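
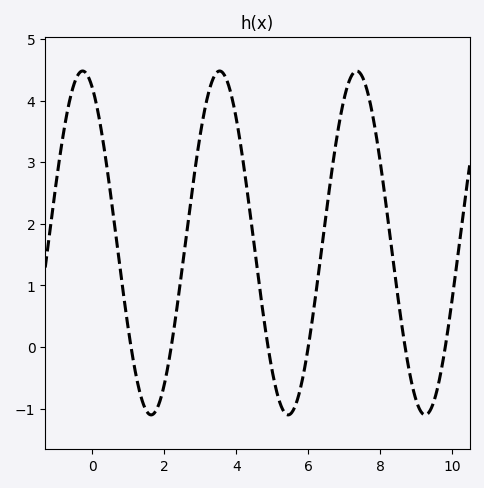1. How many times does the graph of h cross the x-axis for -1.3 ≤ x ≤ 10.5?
6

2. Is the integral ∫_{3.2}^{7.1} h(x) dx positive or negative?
positive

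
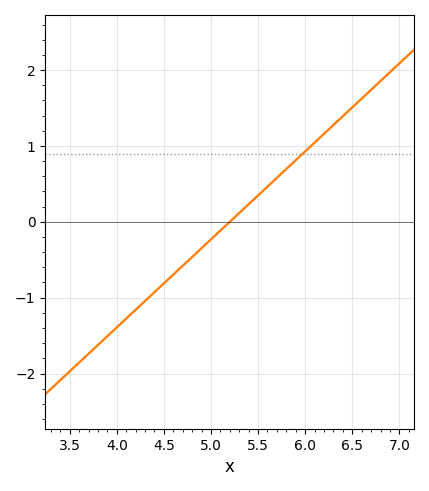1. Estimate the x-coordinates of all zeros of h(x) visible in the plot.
5.2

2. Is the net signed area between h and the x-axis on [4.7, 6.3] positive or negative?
positive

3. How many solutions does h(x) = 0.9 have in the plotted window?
1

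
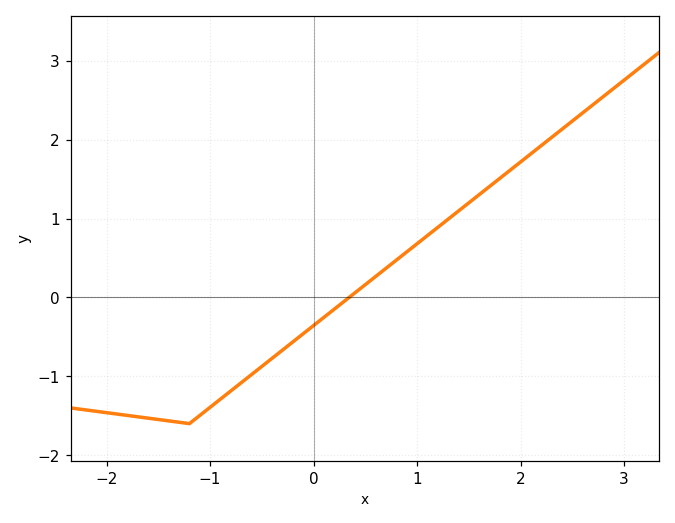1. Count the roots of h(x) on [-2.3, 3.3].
1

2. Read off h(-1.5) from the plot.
-1.5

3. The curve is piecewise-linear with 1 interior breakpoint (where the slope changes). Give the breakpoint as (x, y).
(-1.2, -1.6)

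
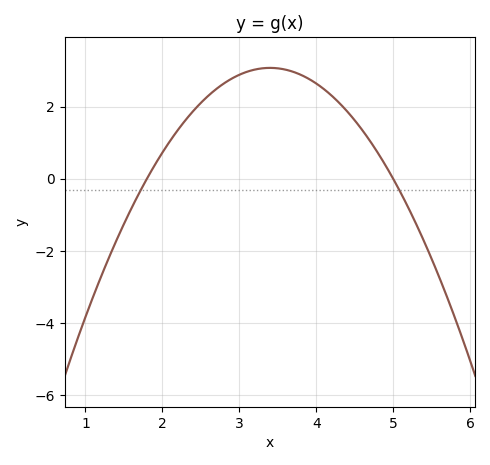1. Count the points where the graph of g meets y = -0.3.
2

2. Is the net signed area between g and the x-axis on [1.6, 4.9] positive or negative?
positive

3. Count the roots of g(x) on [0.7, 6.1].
2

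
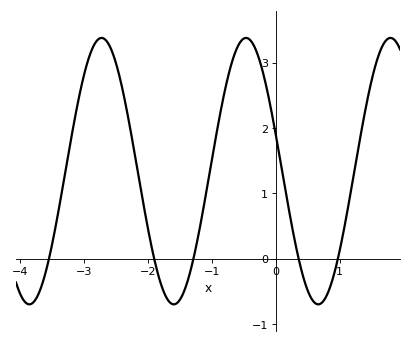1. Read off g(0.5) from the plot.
-0.5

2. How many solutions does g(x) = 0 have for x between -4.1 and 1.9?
5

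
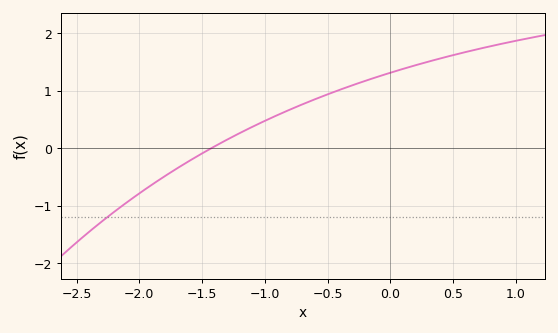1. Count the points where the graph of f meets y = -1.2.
1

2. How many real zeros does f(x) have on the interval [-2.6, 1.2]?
1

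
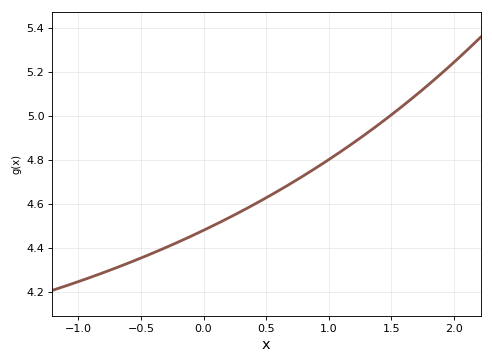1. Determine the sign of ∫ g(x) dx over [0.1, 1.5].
positive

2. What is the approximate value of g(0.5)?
4.63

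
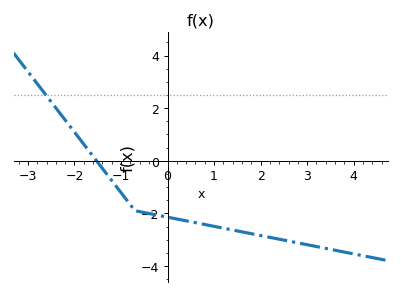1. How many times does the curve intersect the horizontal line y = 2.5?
1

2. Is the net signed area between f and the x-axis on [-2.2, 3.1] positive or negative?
negative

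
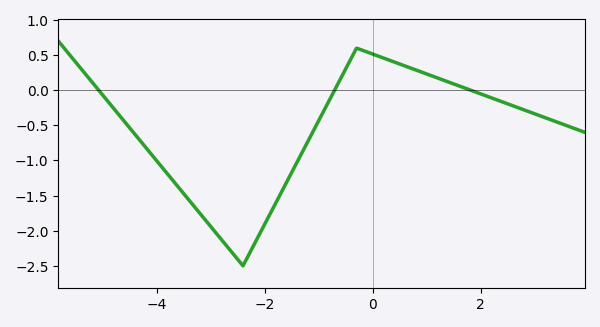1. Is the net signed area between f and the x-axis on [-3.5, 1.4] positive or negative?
negative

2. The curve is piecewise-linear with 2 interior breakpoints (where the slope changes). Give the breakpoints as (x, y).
(-2.4, -2.5); (-0.3, 0.6)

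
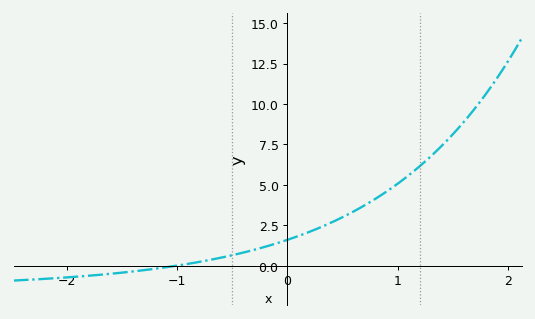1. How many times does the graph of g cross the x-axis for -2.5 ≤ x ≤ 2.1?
1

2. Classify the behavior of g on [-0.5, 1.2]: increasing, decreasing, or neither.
increasing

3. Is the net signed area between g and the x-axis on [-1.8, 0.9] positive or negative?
positive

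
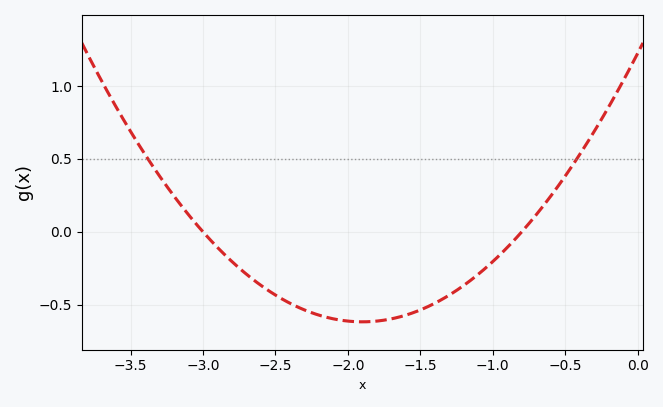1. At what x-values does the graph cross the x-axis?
-3, -0.8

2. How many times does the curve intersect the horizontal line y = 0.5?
2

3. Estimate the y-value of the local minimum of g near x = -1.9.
-0.6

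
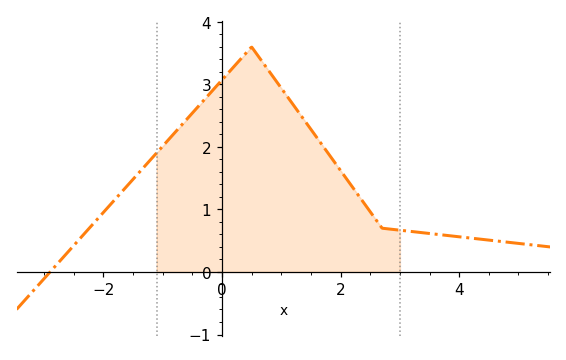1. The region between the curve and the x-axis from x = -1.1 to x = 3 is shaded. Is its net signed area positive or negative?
positive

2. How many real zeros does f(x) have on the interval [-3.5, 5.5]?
1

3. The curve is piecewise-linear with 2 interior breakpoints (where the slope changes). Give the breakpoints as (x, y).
(0.5, 3.6); (2.7, 0.7)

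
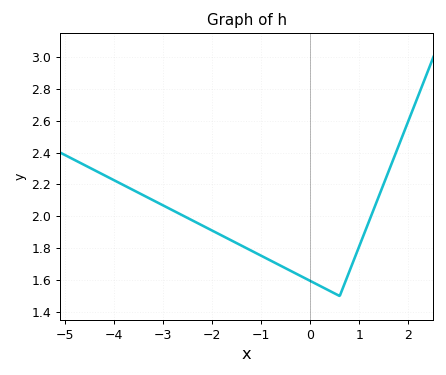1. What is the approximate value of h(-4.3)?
2.28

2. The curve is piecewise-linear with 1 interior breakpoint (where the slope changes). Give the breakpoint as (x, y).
(0.6, 1.5)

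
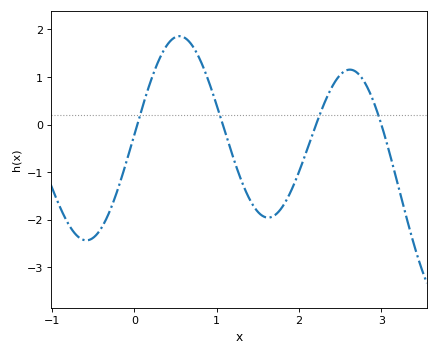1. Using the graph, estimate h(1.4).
-1.6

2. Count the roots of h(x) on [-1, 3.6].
4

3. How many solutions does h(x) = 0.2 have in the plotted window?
4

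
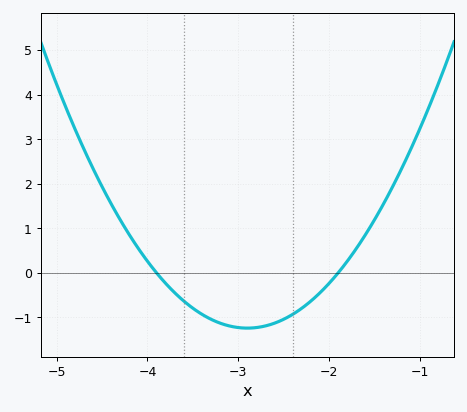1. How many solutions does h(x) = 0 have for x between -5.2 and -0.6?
2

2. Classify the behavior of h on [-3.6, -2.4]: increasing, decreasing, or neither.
neither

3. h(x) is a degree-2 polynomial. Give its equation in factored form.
y = 1.24(x + 3.9)(x + 1.9)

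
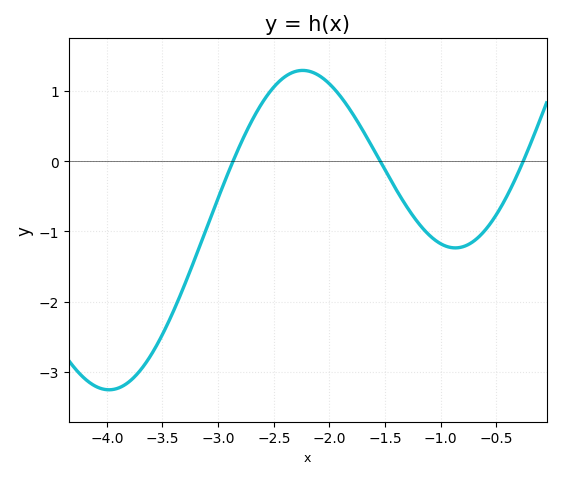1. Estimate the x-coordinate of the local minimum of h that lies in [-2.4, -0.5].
-0.9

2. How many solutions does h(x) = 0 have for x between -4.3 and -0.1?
3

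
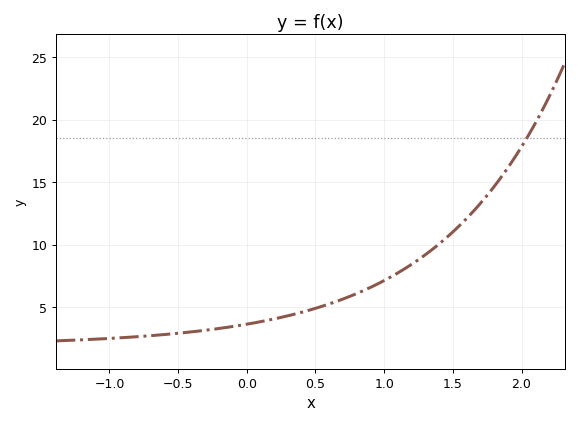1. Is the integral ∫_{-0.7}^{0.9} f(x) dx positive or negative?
positive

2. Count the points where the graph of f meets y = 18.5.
1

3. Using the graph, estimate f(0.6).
5.25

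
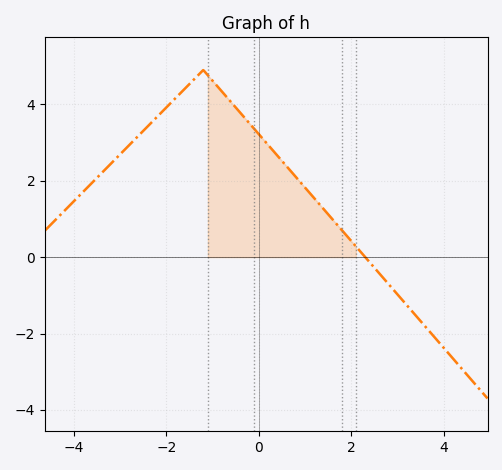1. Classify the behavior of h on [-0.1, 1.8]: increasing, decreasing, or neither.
decreasing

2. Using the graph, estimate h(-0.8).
4.34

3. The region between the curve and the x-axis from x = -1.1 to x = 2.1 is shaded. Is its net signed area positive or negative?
positive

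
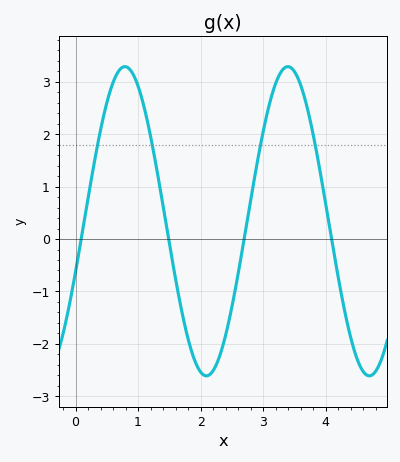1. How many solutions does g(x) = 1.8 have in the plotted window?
4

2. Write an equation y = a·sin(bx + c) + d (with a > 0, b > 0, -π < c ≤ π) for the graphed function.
y = 2.95sin(2.41x - 0.332) + 0.34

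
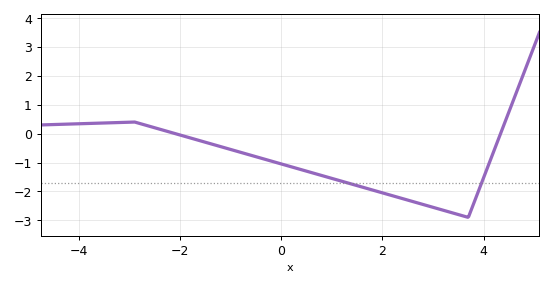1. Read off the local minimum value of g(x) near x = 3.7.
-2.9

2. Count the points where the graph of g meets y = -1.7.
2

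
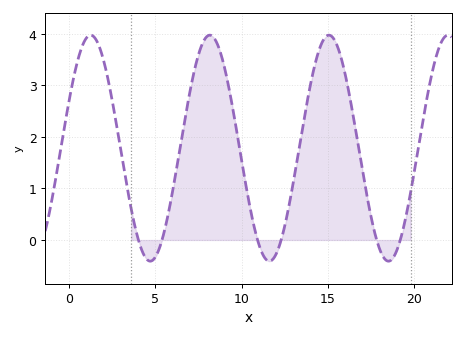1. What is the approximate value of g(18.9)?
-0.278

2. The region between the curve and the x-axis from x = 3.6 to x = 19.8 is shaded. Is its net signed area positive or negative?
positive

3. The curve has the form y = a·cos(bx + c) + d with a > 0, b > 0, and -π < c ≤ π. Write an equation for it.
y = 2.19cos(0.91x - 1.14) + 1.78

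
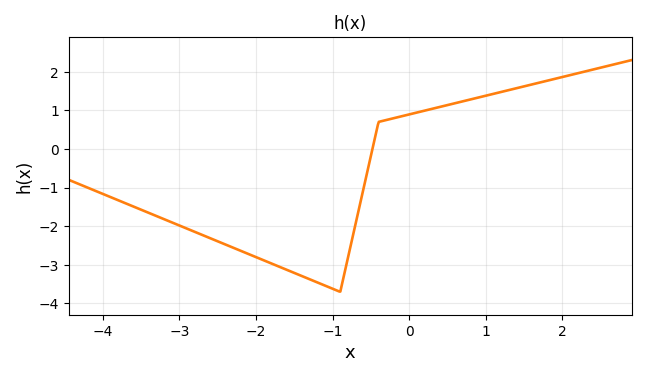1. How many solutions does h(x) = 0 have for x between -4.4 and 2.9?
1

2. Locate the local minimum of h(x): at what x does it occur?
-0.903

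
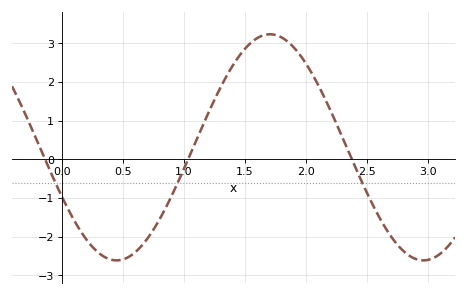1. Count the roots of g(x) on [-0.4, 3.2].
3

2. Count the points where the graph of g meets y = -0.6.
3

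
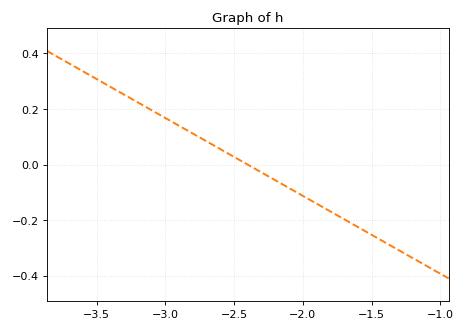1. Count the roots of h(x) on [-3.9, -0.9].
1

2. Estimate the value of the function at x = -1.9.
-0.14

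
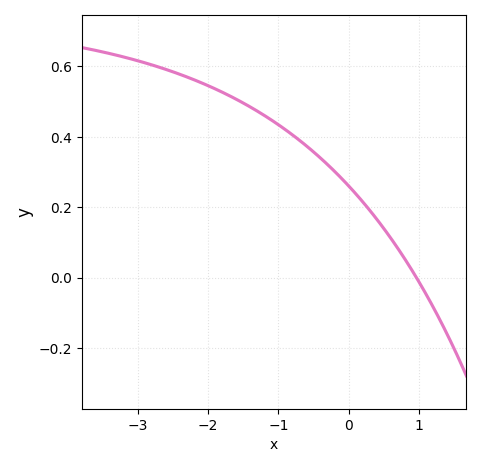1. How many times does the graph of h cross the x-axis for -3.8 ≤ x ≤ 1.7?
1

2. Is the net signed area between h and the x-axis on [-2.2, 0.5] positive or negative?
positive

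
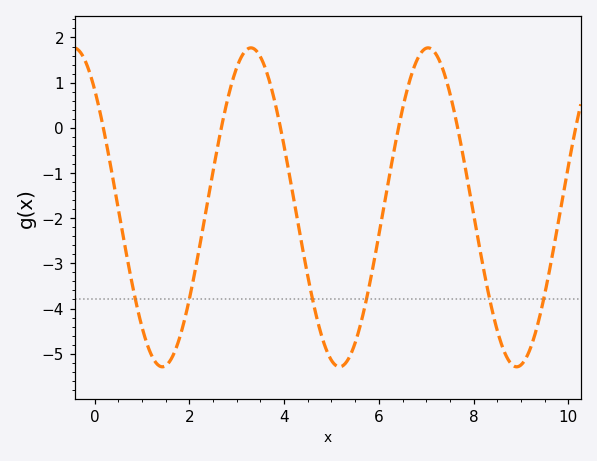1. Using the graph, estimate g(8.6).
-4.8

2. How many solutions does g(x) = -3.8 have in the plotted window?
6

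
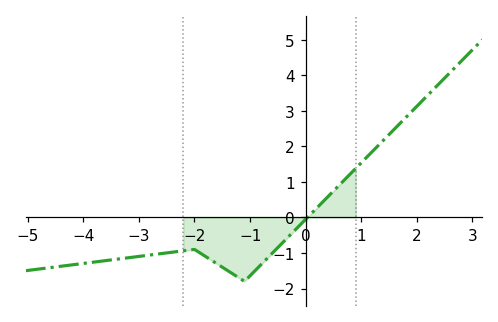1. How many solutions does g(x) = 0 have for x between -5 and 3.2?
1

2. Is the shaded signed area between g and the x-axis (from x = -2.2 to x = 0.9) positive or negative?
negative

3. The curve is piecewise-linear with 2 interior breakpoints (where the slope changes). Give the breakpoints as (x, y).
(-2, -0.9); (-1.1, -1.8)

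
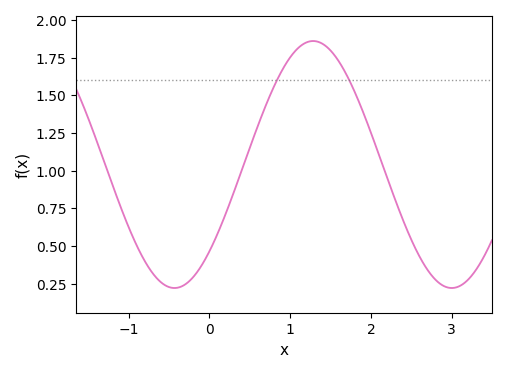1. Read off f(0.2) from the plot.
0.71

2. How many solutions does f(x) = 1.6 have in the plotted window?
2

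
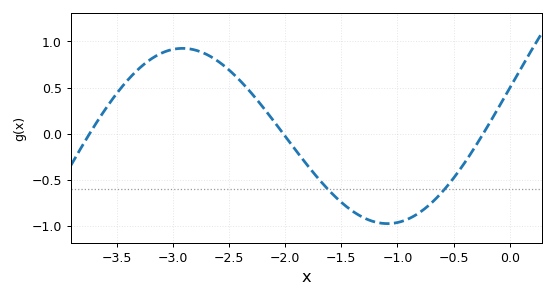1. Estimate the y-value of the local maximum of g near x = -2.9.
0.925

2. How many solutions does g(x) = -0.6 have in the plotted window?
2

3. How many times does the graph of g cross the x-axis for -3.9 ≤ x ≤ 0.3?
3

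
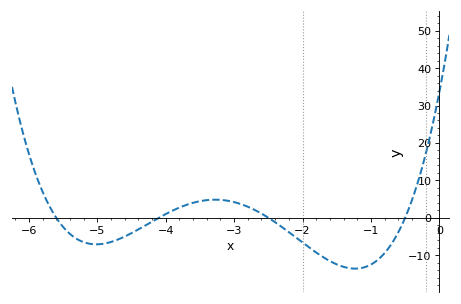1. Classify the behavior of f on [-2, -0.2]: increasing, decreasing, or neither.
neither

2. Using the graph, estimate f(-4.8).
-6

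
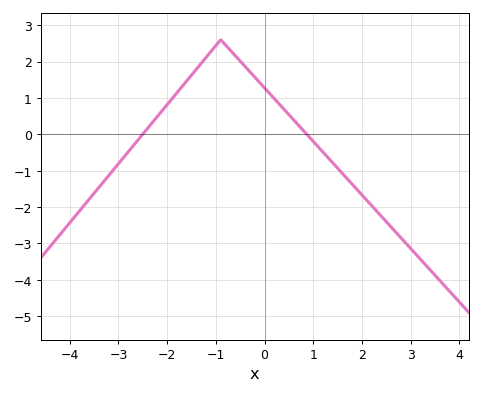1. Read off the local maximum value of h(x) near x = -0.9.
2.6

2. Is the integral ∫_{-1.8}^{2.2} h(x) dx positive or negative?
positive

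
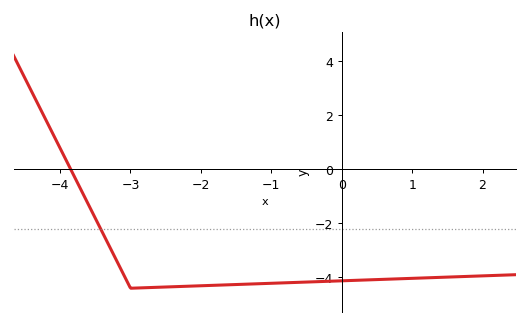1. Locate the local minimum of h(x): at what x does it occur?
-3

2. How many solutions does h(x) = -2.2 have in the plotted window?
1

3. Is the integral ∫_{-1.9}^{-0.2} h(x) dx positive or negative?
negative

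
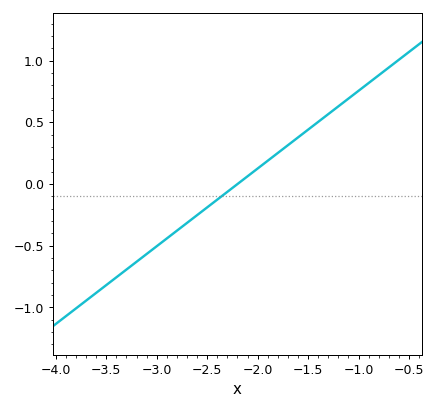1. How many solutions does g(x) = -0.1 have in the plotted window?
1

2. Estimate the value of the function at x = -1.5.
0.441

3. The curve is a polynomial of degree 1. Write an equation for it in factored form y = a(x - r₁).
y = 0.63(x + 2.2)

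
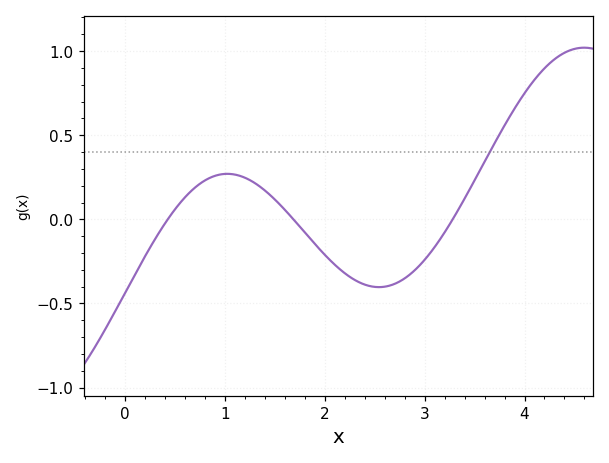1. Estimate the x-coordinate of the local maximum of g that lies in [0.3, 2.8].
1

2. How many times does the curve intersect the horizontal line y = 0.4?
1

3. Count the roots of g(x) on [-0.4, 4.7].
3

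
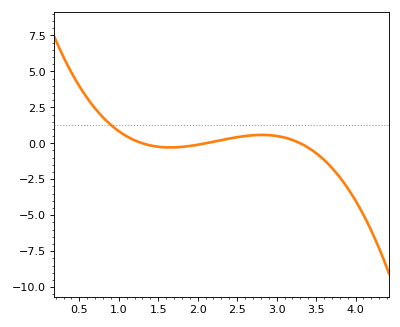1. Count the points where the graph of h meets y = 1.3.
1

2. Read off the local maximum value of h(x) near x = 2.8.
0.6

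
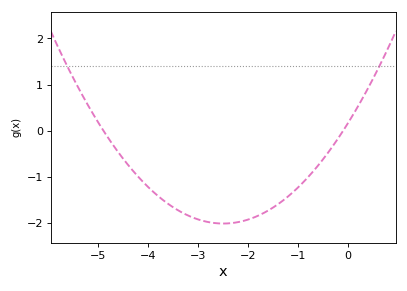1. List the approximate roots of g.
-4.9, -0.1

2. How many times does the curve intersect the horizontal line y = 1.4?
2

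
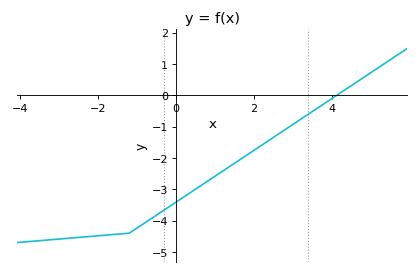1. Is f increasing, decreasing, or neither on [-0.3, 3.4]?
increasing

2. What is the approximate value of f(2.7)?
-1.2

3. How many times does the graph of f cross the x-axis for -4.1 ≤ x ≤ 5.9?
1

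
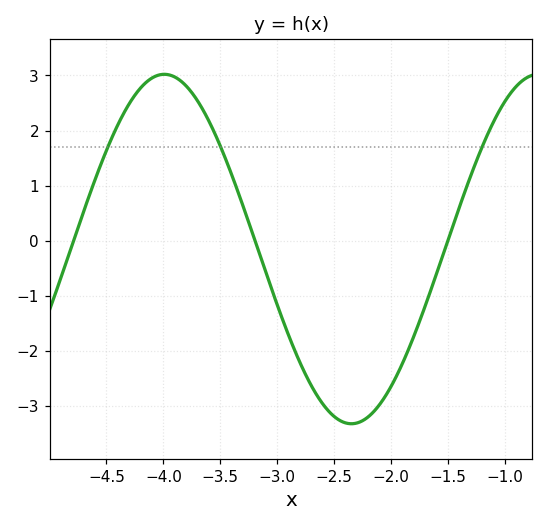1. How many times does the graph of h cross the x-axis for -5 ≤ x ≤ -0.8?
3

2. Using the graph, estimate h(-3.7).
2.54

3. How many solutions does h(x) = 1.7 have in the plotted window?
3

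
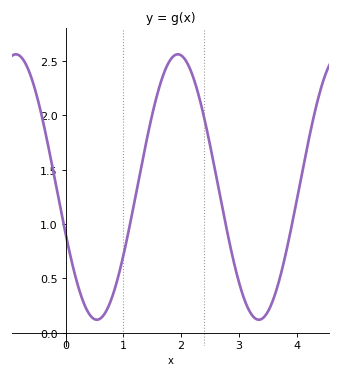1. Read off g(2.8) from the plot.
0.9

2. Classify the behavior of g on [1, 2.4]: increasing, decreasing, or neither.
neither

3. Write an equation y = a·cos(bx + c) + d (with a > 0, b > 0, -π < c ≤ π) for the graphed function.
y = 1.22cos(2.2x + 1.9) + 1.34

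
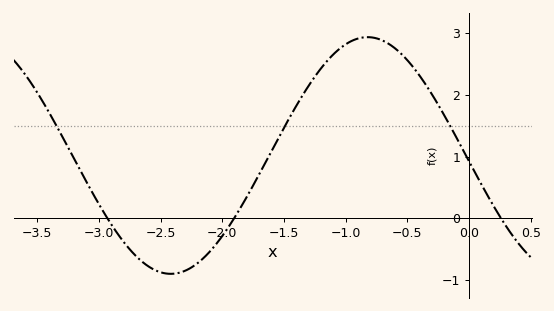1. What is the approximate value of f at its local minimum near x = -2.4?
-0.9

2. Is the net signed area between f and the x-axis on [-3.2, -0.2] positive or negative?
positive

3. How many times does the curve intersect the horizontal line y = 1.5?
3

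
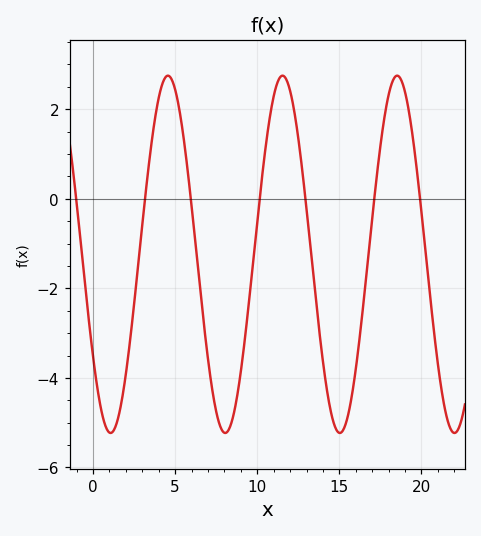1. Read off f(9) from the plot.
-3.86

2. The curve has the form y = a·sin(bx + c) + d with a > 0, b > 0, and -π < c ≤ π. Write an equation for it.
y = 3.99sin(0.9x - 2.53) - 1.24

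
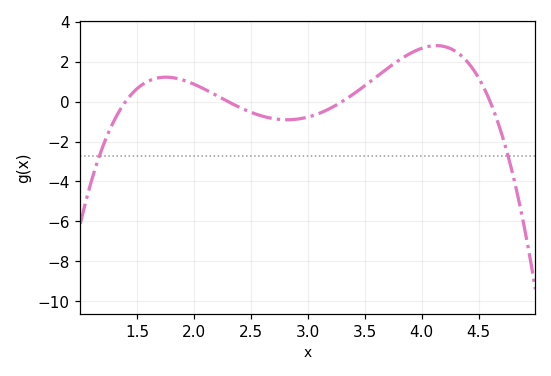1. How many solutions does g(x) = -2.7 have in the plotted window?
2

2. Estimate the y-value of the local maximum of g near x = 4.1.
2.8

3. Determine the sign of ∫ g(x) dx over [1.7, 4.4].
positive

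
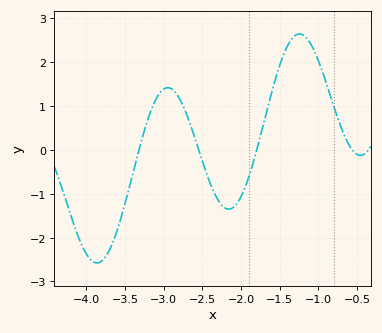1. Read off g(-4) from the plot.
-2.4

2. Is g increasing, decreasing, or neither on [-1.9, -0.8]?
neither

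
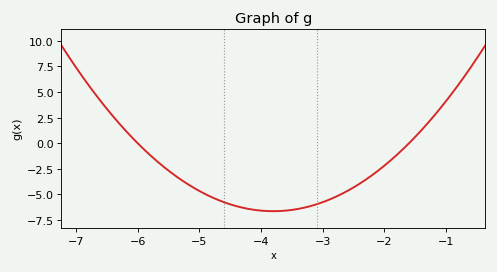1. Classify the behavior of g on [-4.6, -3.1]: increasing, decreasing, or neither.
neither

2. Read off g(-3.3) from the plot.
-6.29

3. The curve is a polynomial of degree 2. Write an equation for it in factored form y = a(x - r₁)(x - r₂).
y = 1.37(x + 6)(x + 1.6)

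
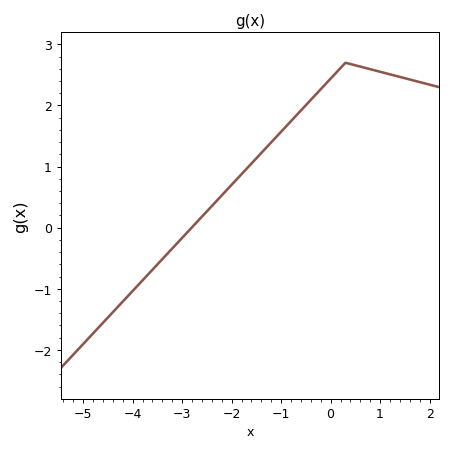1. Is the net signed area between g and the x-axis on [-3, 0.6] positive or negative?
positive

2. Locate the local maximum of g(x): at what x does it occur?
0.301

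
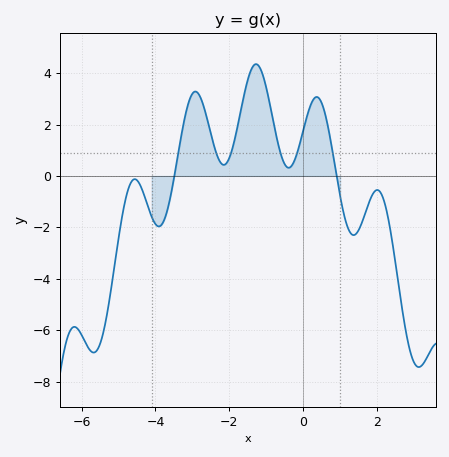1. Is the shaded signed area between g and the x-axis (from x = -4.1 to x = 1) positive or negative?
positive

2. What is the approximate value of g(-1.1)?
3.96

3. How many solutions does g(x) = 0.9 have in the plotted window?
6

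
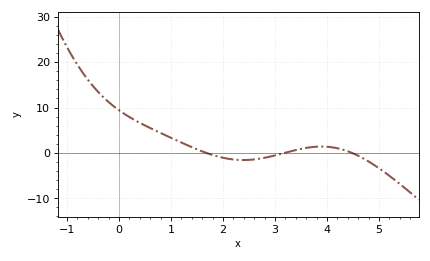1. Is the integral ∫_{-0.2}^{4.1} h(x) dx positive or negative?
positive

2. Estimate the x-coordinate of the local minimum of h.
2.4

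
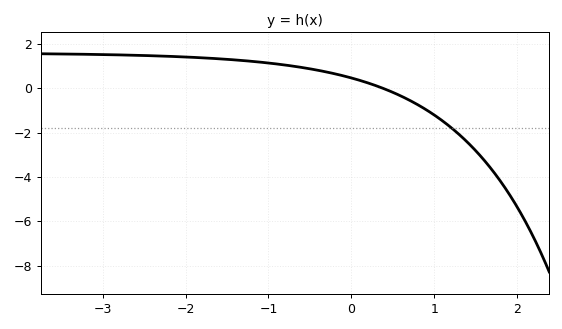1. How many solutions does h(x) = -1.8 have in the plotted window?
1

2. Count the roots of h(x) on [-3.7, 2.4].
1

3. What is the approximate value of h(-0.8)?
1.04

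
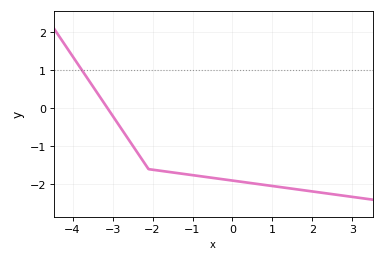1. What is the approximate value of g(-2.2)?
-1.44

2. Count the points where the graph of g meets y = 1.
1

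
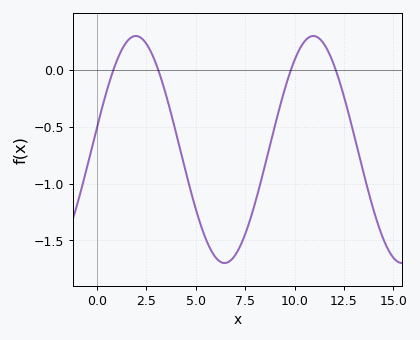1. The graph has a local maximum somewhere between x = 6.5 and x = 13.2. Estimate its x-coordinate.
11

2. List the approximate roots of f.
0.837, 3.11, 9.81, 12.1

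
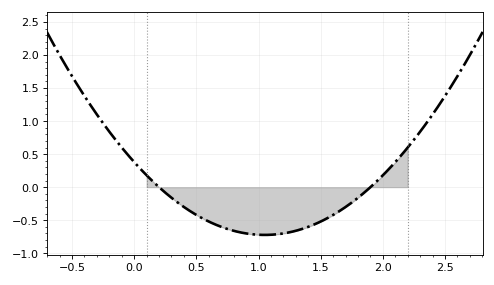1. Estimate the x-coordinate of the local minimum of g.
1.05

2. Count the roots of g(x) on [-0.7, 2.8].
2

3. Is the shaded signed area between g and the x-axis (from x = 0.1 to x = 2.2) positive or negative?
negative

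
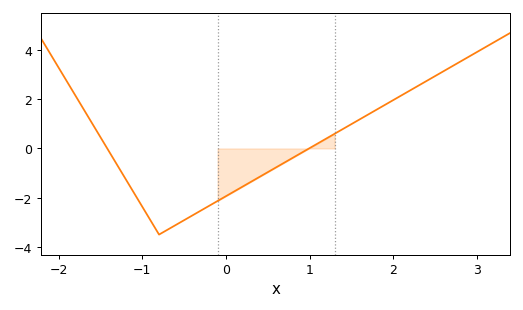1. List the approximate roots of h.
-1.42, 0.993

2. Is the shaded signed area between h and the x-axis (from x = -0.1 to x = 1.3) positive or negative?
negative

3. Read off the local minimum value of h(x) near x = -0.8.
-3.5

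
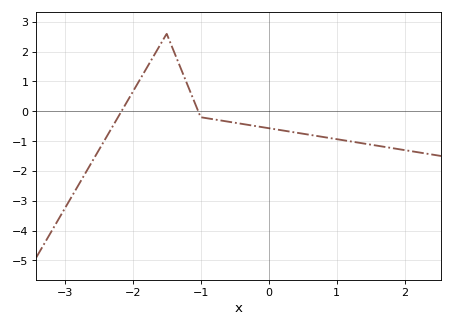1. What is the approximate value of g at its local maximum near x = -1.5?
2.6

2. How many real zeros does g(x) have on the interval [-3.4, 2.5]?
2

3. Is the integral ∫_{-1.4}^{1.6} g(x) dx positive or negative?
negative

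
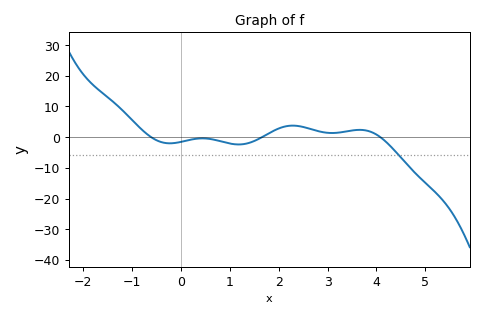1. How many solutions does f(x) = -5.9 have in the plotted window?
1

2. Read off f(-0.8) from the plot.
2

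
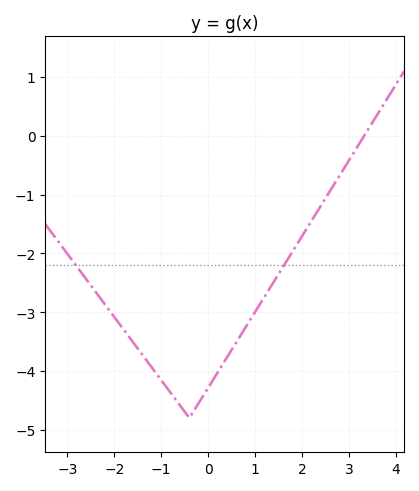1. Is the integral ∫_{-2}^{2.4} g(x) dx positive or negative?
negative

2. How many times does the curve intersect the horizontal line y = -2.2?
2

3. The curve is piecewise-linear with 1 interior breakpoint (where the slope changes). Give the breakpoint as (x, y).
(-0.4, -4.8)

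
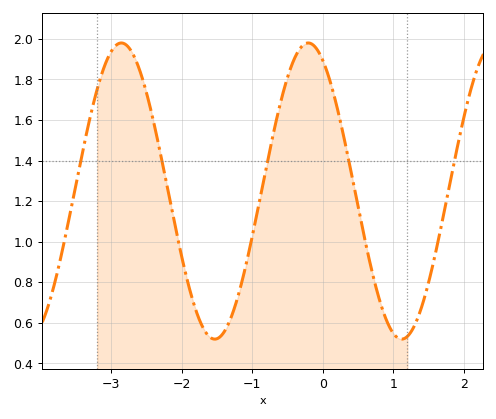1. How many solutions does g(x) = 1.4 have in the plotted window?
5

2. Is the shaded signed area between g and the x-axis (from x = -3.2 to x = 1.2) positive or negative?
positive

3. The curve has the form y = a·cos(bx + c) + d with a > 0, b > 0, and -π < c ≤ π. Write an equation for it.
y = 0.73cos(2.37x + 0.492) + 1.25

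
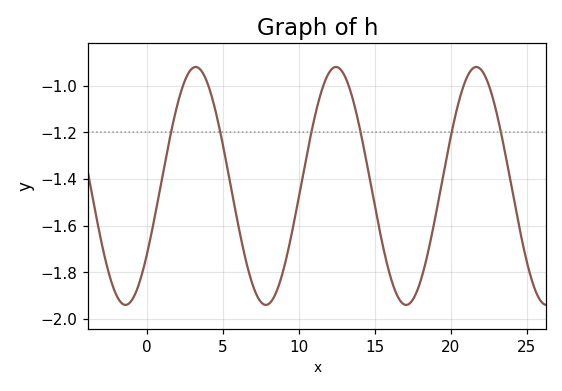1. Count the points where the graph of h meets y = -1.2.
6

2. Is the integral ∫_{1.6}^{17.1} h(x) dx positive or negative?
negative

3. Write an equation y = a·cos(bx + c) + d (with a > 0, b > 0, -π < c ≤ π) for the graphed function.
y = 0.51cos(0.68x - 2.2) - 1.43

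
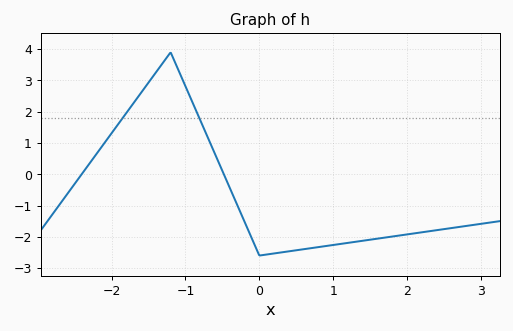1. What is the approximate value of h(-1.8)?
1.96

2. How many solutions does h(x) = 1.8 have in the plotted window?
2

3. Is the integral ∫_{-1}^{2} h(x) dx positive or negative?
negative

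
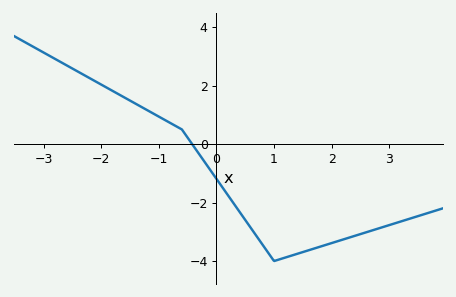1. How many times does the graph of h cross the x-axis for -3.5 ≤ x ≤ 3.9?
1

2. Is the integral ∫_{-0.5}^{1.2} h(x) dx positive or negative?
negative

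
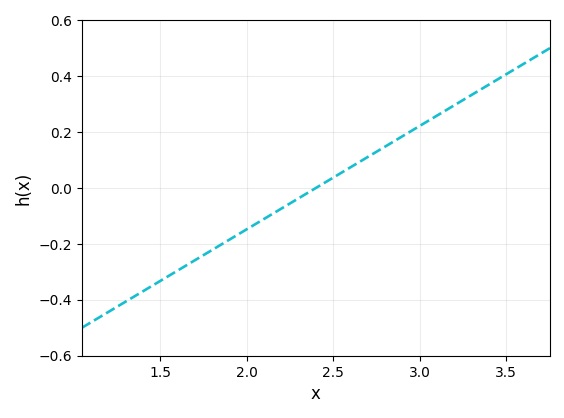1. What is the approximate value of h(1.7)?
-0.26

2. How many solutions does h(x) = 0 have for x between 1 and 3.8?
1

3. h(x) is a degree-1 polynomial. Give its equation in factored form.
y = 0.37(x - 2.4)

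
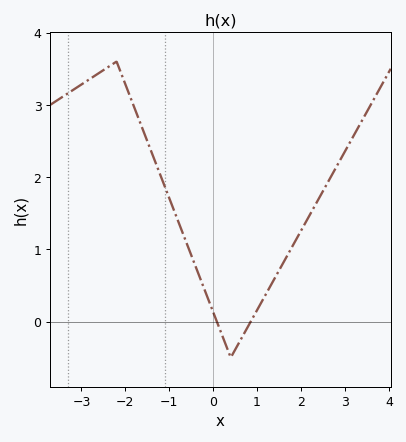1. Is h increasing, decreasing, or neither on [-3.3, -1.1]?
neither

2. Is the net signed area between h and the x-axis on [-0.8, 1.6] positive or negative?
positive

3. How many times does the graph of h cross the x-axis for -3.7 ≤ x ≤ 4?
2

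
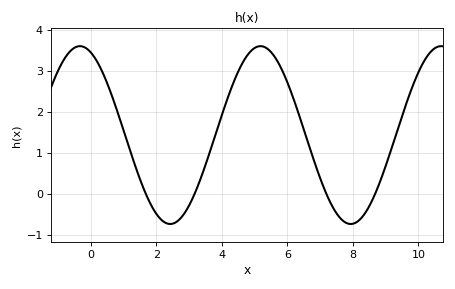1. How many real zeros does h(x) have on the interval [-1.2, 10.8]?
4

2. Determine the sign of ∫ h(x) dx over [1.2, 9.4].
positive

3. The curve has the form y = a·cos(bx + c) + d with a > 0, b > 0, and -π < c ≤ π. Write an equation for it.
y = 2.17cos(1.14x + 0.38) + 1.44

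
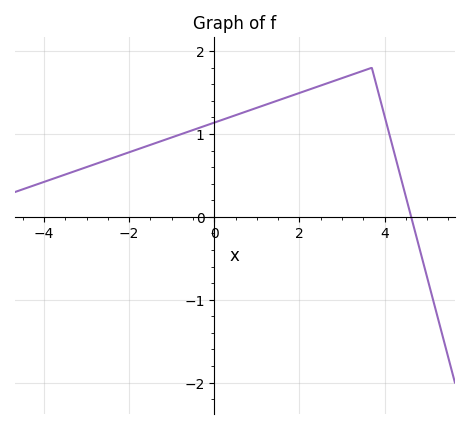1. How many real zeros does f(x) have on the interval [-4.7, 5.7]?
1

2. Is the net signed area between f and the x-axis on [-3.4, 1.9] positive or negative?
positive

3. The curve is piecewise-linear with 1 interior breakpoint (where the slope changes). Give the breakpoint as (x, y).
(3.7, 1.8)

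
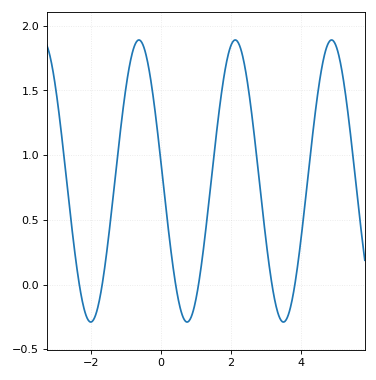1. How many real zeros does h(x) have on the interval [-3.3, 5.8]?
6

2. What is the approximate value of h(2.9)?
0.596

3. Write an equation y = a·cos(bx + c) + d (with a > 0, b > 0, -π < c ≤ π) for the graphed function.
y = 1.09cos(2.28x + 1.43) + 0.8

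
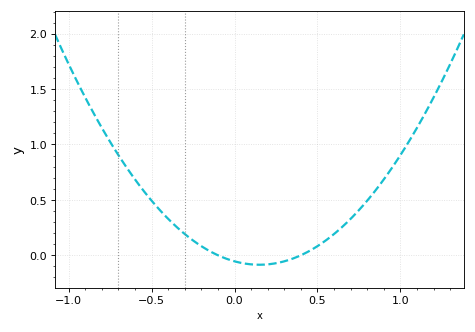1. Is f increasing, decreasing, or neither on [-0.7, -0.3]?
decreasing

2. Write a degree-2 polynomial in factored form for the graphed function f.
y = 1.37(x + 0.1)(x - 0.4)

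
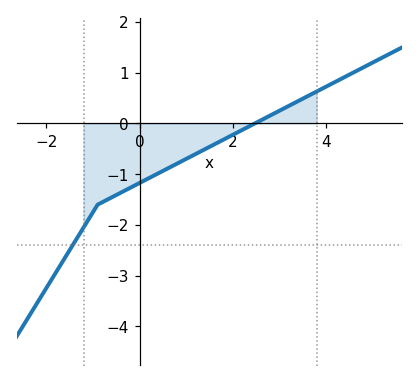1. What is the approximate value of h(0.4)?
-0.983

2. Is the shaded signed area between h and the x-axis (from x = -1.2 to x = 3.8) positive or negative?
negative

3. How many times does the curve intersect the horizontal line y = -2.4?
1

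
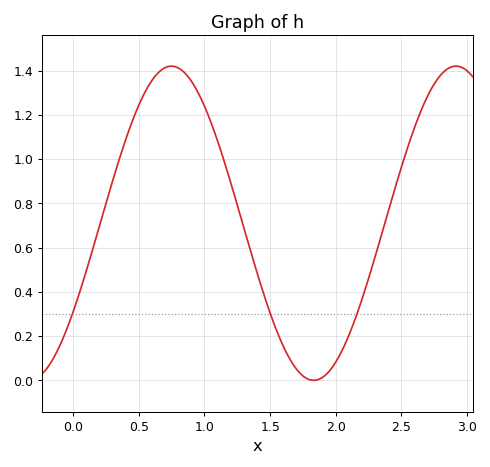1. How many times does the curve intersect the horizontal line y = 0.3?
3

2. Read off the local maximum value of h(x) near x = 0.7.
1.42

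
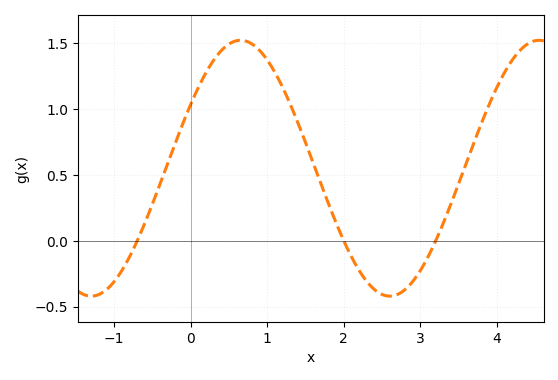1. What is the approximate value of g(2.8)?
-0.372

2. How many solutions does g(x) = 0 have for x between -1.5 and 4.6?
3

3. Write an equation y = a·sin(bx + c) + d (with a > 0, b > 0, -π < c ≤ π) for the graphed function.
y = 0.97sin(1.61x + 0.522) + 0.55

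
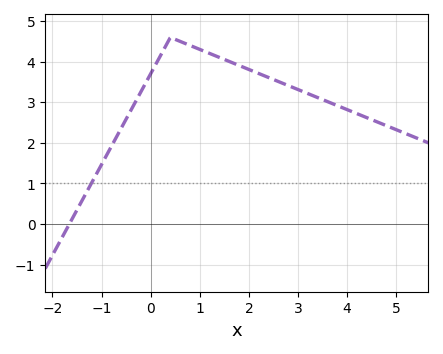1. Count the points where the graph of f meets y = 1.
1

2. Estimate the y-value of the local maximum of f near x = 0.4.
4.6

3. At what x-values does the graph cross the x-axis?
-1.66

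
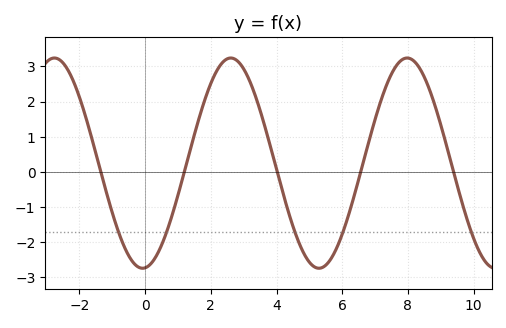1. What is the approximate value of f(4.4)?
-1.25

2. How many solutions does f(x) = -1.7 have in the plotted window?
5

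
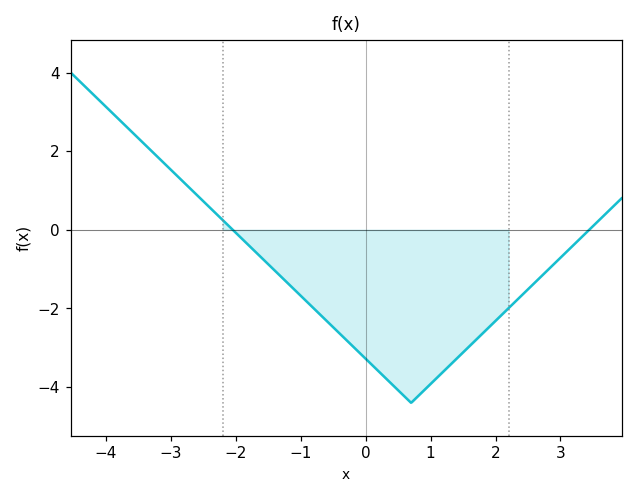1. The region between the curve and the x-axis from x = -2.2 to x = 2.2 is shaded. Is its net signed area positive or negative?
negative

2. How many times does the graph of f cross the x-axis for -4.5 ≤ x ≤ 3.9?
2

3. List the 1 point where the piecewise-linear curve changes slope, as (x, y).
(0.7, -4.4)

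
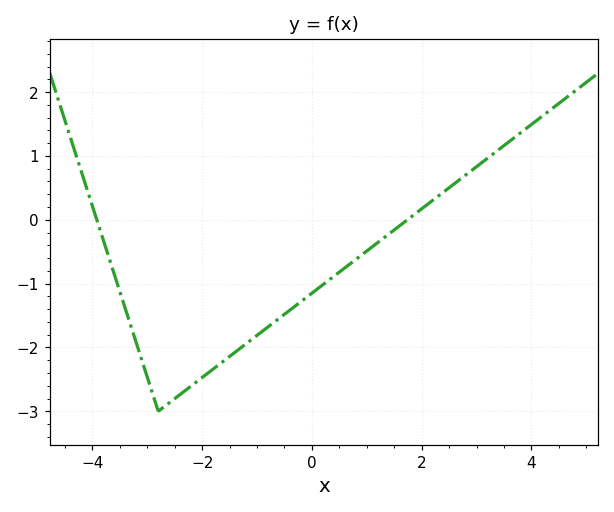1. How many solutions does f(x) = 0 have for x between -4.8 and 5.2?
2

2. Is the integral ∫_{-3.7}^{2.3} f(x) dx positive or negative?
negative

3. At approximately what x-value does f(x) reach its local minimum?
-2.8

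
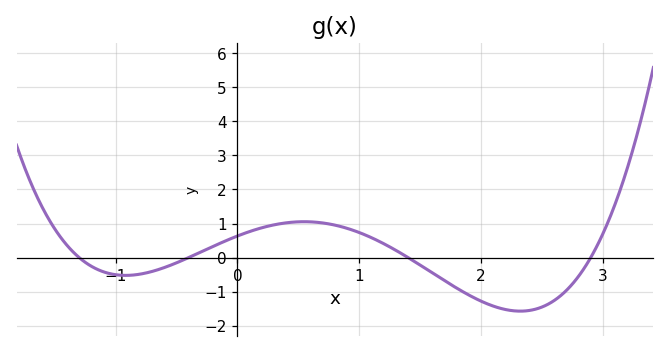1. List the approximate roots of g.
-1.3, -0.4, 1.4, 2.9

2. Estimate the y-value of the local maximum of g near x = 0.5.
1.1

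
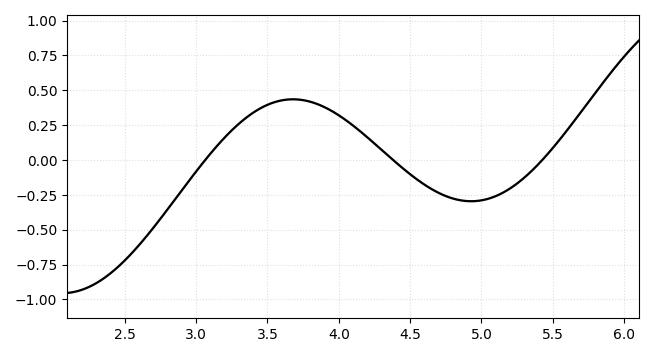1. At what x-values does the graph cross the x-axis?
3.1, 4.4, 5.4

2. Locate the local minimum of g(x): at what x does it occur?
4.9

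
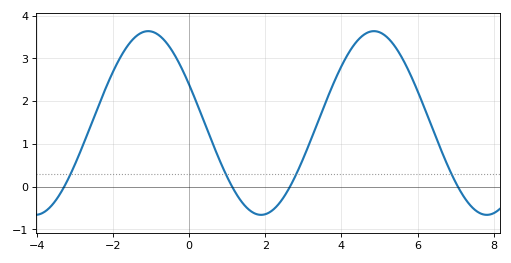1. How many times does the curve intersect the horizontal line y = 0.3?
4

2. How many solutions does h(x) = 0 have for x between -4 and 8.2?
4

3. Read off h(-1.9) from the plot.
2.9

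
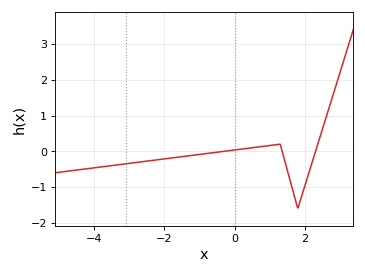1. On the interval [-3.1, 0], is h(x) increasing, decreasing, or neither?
increasing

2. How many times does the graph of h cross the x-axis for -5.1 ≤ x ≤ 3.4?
3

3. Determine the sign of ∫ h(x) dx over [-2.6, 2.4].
negative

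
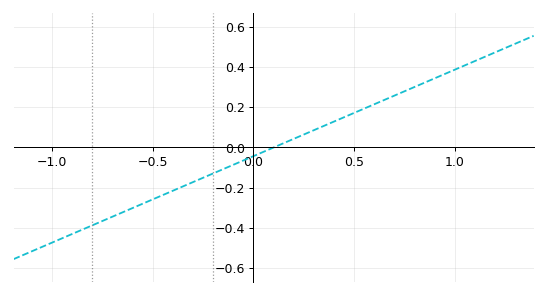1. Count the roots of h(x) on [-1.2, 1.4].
1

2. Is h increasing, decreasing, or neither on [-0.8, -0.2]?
increasing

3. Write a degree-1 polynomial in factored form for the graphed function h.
y = 0.43(x - 0.1)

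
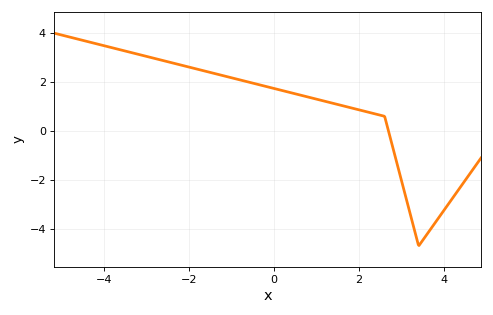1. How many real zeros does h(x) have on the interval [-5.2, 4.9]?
1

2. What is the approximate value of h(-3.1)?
3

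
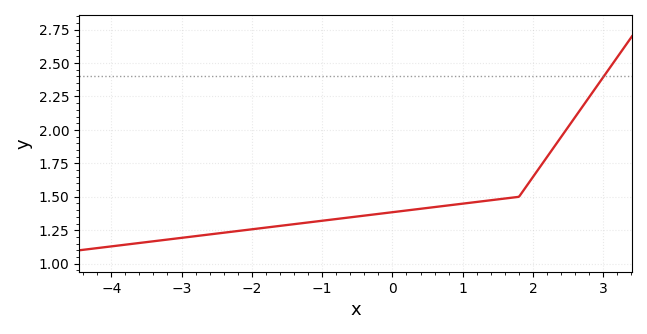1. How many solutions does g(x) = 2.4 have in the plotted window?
1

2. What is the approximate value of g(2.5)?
2.02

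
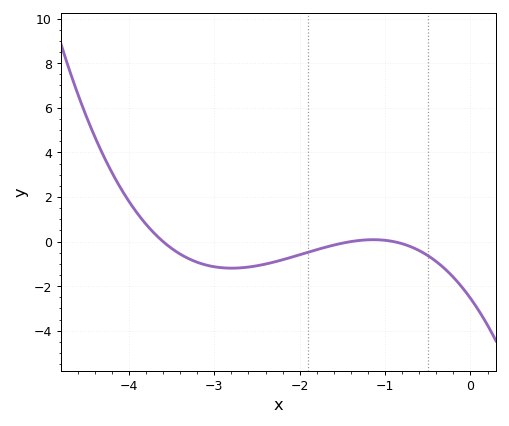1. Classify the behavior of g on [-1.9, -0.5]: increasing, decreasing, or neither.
neither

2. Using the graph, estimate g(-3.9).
1.2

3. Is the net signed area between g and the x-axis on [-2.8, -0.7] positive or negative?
negative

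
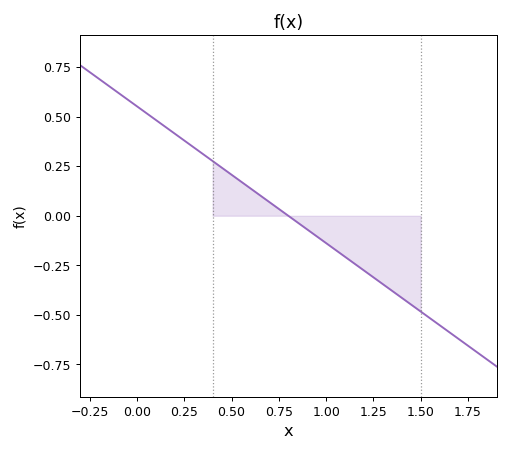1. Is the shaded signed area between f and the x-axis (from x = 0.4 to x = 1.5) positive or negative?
negative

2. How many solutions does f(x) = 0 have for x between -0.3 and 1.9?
1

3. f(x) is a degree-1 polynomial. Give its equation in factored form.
y = -0.69(x - 0.8)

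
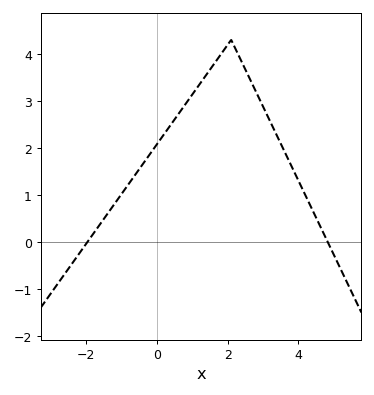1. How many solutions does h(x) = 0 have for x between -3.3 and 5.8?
2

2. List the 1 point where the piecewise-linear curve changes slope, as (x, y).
(2.1, 4.3)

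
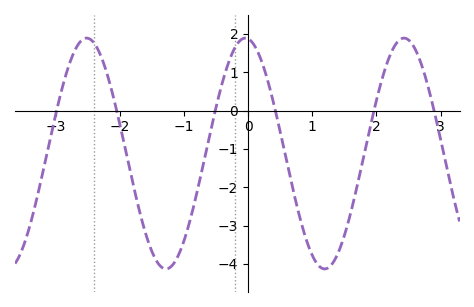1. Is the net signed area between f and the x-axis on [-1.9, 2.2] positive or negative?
negative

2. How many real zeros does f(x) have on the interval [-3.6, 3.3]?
6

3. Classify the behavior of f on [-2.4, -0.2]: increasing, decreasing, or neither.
neither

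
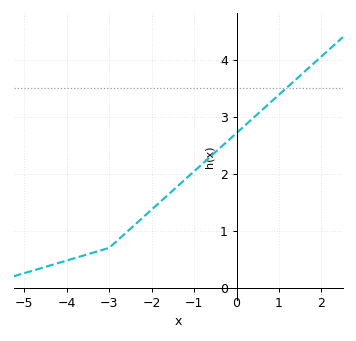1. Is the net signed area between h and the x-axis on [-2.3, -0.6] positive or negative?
positive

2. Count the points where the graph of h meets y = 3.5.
1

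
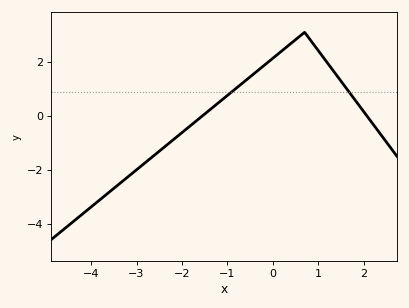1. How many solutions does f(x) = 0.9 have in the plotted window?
2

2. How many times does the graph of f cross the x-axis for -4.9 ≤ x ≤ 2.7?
2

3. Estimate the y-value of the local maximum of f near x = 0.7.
3.1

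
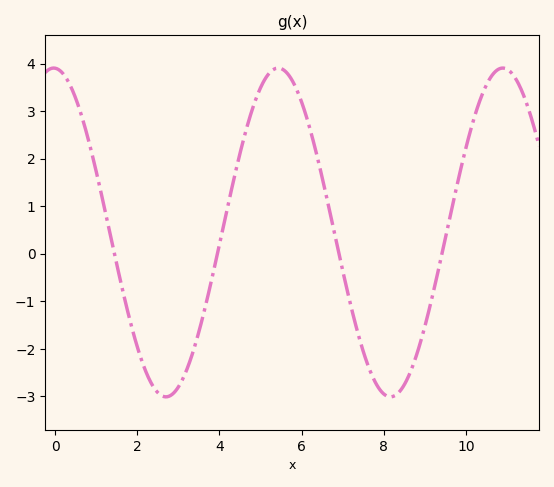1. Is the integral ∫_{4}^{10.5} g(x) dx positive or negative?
positive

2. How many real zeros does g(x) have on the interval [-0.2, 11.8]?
4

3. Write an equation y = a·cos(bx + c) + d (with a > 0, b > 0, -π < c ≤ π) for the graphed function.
y = 3.46cos(1.1x + 0.04) + 0.45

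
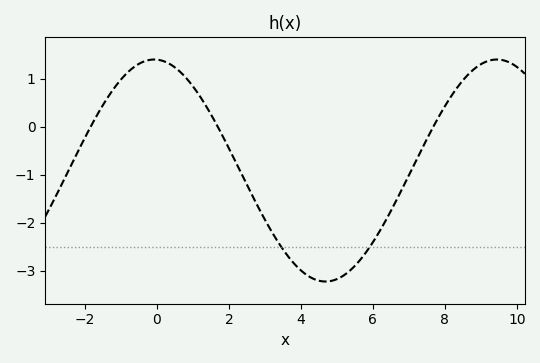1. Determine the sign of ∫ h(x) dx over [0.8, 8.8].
negative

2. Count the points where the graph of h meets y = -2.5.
2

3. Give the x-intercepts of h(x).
-1.84, 1.69, 7.68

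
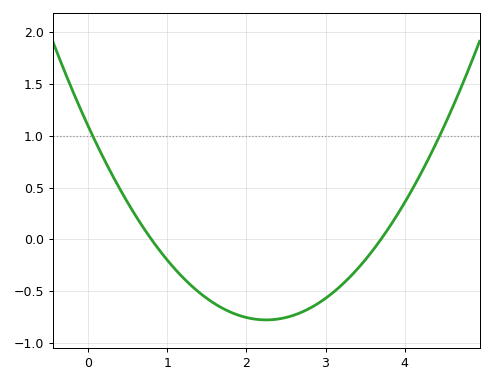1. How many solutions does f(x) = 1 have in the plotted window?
2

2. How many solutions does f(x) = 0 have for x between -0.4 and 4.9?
2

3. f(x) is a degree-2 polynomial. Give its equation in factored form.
y = 0.37(x - 0.8)(x - 3.7)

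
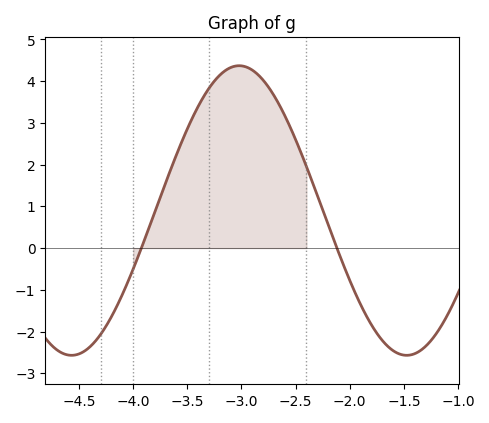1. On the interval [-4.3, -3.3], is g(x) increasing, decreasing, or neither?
increasing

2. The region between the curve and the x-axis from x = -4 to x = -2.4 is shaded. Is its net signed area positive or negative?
positive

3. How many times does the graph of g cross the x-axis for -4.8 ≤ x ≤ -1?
2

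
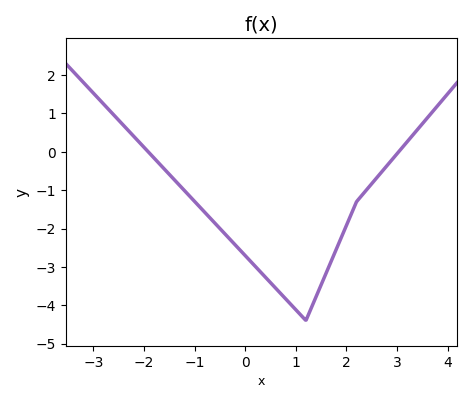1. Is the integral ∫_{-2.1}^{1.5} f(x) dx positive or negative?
negative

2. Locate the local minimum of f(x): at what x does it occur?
1.2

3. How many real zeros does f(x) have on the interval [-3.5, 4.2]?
2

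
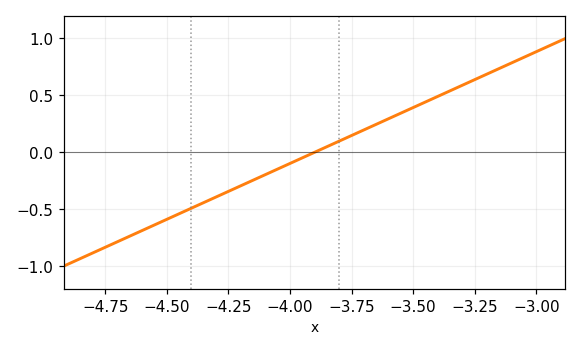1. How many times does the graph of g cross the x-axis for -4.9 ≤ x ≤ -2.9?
1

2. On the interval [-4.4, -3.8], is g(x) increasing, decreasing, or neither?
increasing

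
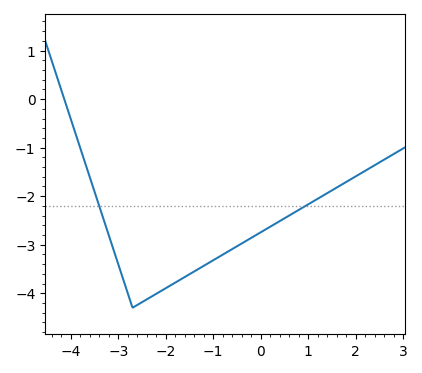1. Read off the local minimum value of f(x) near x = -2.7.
-4.3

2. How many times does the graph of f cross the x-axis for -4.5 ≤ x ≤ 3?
1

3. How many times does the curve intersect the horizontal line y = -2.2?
2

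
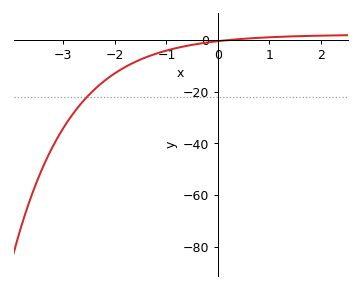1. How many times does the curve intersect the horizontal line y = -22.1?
1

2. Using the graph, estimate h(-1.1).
-4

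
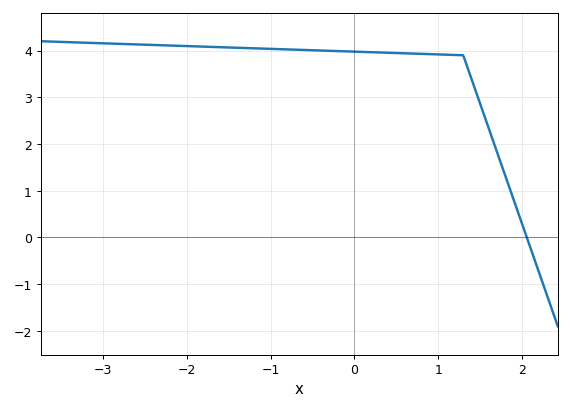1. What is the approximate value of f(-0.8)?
4.02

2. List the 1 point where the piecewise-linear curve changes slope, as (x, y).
(1.3, 3.9)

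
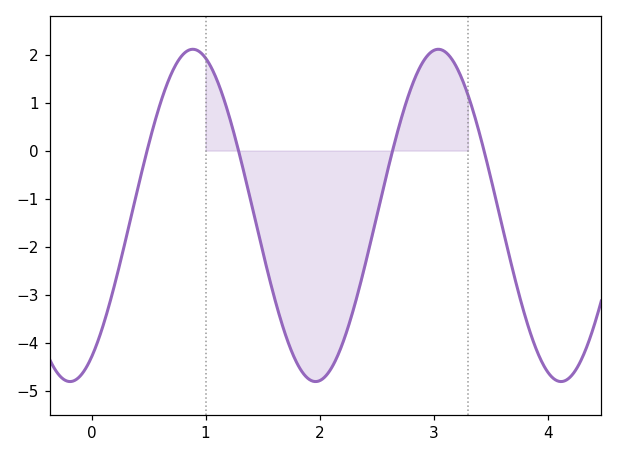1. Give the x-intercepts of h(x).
0.487, 1.29, 2.64, 3.44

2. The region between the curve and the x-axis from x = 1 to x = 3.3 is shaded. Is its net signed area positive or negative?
negative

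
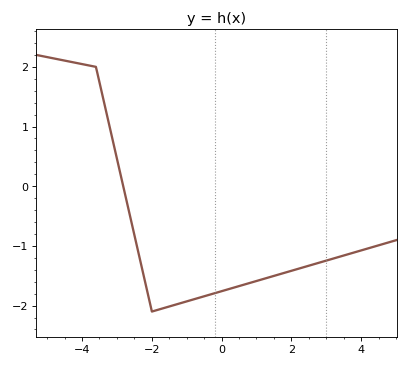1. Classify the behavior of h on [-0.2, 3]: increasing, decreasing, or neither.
increasing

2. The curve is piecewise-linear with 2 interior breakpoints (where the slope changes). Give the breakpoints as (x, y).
(-3.6, 2); (-2, -2.1)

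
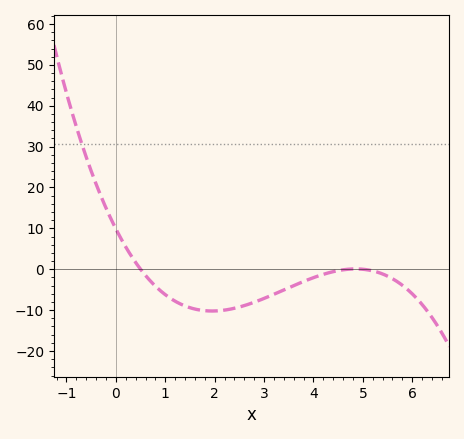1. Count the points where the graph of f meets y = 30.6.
1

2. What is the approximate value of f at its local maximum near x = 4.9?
0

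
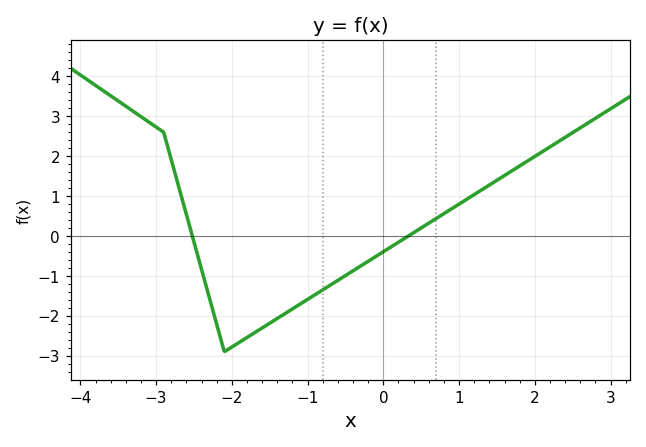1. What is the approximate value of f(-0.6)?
-1.11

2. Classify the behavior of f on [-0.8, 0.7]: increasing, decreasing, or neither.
increasing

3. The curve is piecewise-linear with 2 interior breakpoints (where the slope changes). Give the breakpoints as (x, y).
(-2.9, 2.6); (-2.1, -2.9)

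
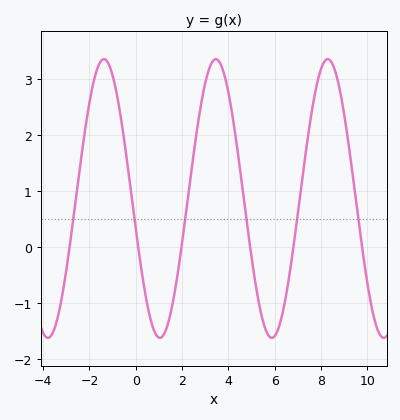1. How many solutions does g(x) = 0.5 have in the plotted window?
6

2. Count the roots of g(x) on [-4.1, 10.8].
6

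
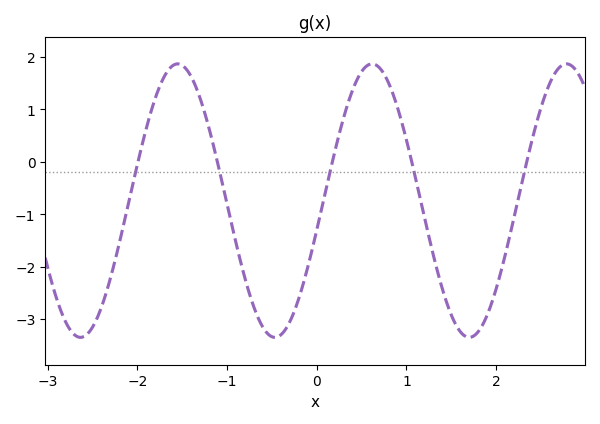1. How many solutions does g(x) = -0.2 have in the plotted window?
5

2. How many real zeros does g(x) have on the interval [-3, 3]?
5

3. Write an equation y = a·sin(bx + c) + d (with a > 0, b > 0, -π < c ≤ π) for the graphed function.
y = 2.61sin(2.9x - 0.22) - 0.74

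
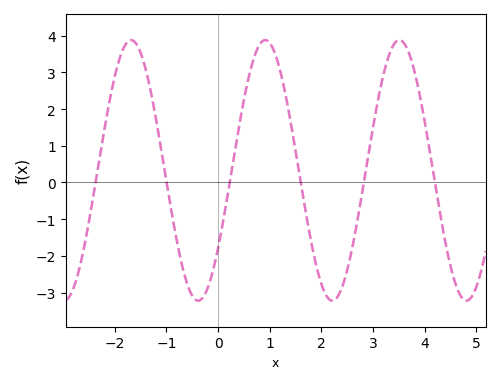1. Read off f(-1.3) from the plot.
2.5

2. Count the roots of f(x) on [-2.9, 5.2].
6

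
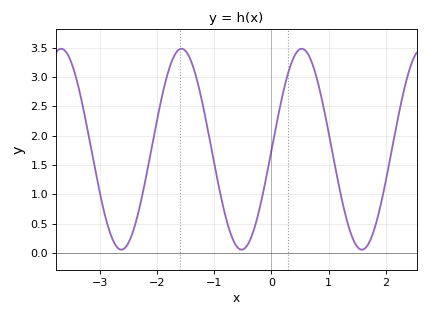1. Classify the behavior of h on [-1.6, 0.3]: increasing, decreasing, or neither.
neither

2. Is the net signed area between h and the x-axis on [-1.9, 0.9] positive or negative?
positive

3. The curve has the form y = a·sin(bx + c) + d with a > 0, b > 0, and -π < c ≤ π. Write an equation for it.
y = 1.71sin(3x - 0.02) + 1.77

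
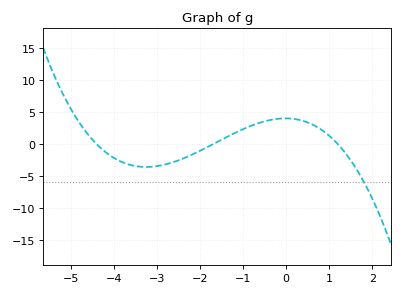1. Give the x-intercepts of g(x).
-4.4, -1.6, 1.2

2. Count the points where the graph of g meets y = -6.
1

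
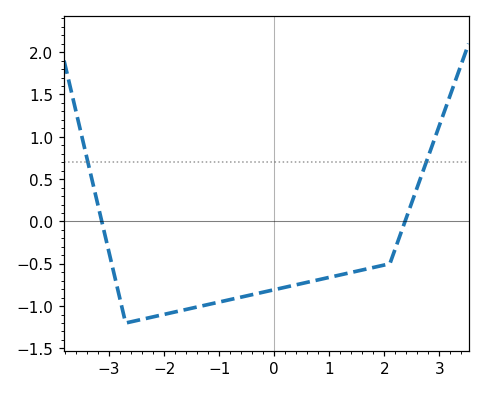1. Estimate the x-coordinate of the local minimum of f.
-2.7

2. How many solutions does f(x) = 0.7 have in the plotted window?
2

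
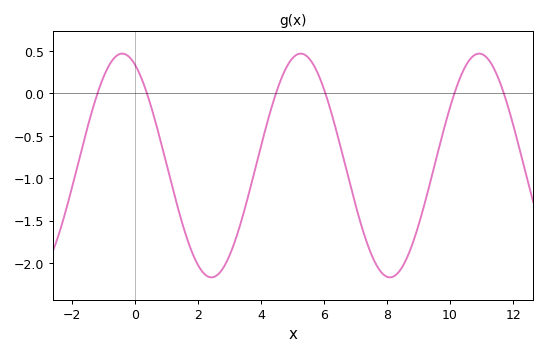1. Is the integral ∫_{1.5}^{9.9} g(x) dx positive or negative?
negative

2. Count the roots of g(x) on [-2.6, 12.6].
6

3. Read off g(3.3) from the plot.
-1.6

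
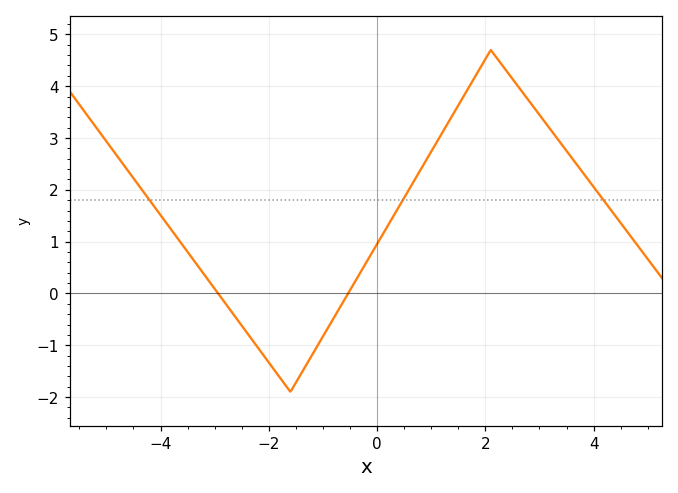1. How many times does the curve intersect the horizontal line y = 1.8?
3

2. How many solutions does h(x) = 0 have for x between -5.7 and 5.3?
2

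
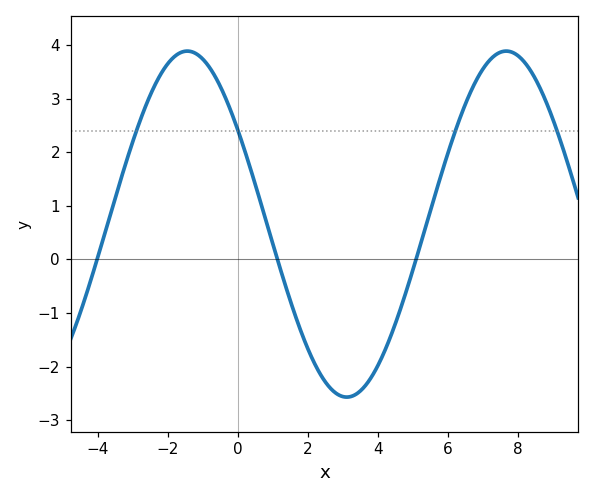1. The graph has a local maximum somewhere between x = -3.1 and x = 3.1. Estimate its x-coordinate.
-1.45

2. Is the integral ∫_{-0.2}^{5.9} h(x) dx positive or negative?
negative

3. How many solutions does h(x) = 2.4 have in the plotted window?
4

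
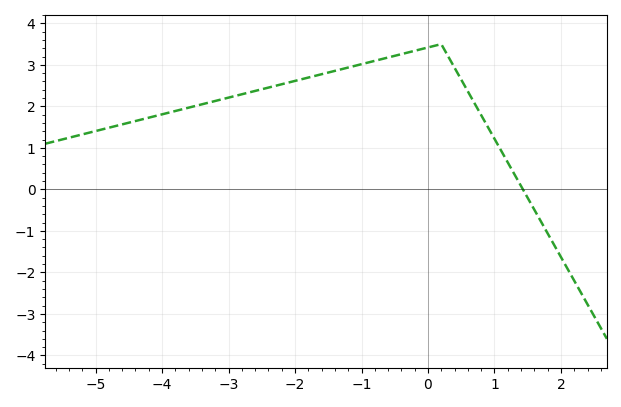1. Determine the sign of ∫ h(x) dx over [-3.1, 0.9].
positive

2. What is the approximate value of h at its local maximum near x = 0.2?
3.5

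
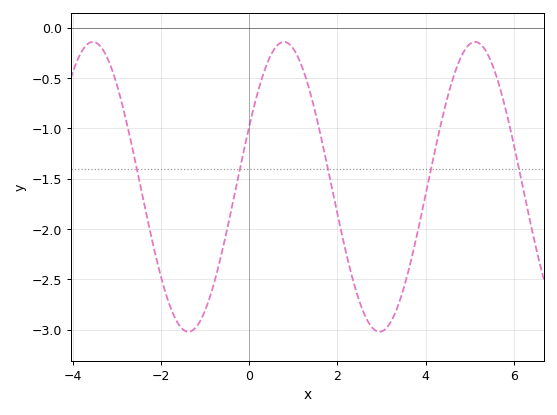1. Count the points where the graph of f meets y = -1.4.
5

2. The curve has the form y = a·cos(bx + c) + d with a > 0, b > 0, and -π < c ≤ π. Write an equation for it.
y = 1.44cos(1.4x - 1.1) - 1.58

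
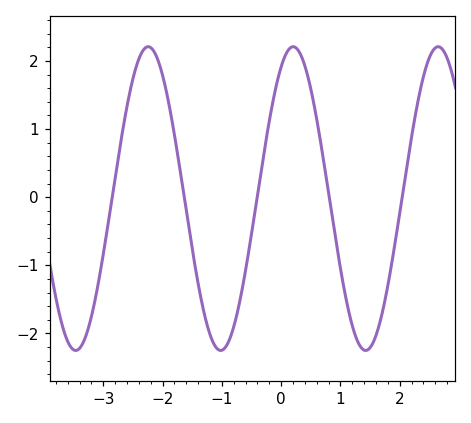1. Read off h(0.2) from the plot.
2.2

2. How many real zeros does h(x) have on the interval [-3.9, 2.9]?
5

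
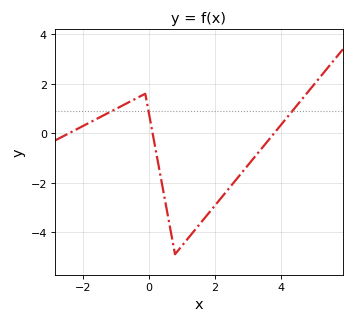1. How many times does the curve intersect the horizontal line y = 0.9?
3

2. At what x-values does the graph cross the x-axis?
-2.4, 0.2, 3.8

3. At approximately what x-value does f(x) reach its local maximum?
-0.2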